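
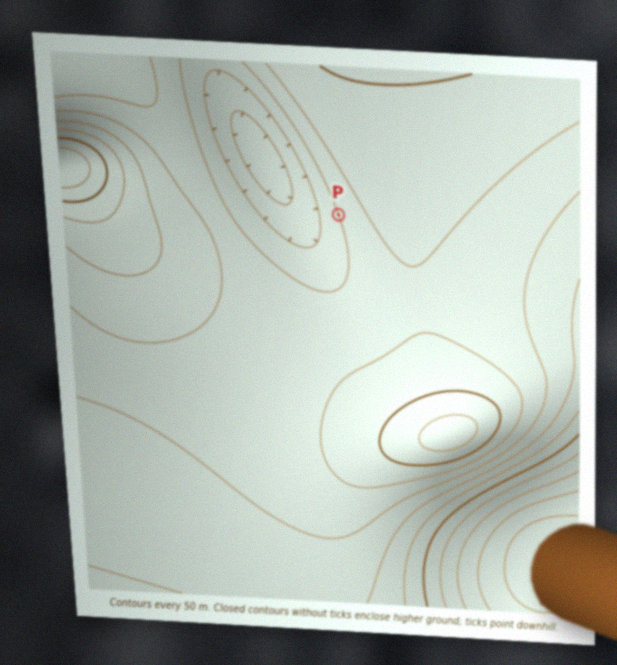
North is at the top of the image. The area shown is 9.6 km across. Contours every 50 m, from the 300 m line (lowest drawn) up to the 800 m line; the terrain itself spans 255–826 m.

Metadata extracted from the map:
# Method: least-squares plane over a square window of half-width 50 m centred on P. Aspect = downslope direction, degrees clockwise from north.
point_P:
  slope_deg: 8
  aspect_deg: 251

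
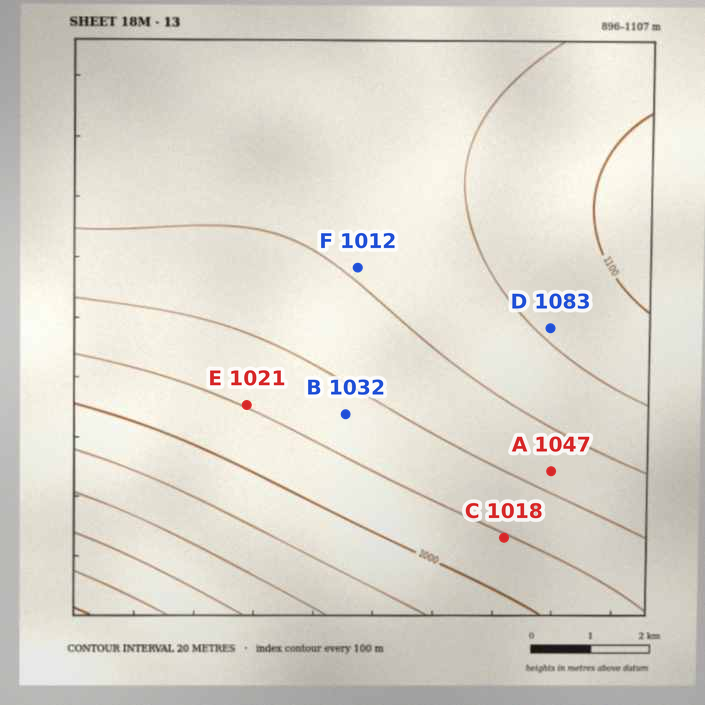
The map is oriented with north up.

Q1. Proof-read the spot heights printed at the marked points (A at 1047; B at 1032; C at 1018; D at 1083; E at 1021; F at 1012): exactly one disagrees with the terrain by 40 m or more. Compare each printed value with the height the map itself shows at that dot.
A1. F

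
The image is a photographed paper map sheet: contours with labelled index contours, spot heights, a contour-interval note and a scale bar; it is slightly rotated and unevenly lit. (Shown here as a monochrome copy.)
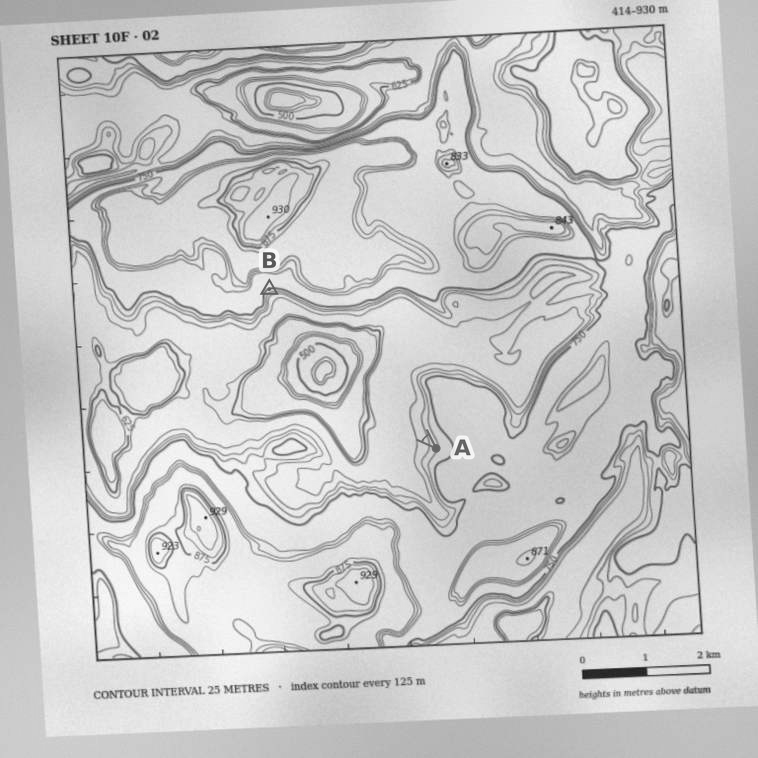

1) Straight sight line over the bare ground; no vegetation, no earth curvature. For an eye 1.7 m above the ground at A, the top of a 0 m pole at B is in view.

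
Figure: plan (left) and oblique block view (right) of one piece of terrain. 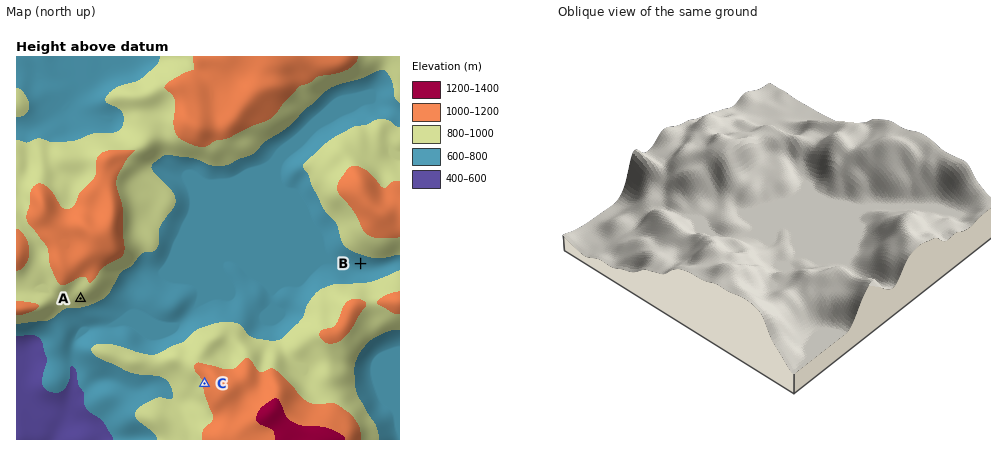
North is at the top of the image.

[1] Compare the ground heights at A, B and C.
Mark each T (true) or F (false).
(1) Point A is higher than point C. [F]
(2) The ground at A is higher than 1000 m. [F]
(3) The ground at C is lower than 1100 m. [T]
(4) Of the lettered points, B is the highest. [F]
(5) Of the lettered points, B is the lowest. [T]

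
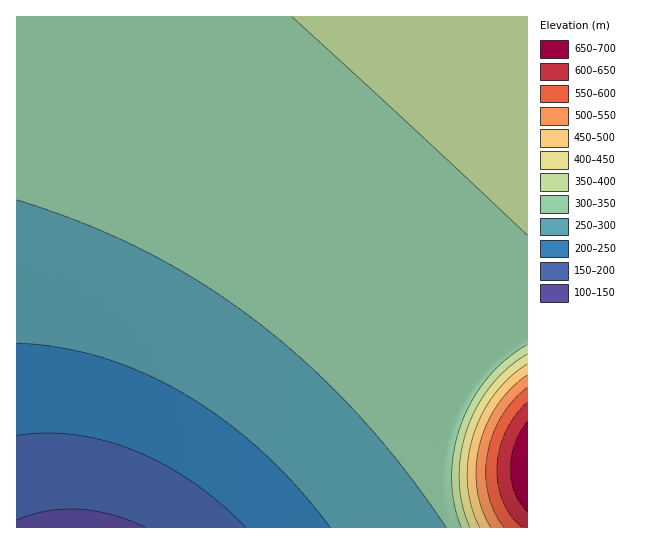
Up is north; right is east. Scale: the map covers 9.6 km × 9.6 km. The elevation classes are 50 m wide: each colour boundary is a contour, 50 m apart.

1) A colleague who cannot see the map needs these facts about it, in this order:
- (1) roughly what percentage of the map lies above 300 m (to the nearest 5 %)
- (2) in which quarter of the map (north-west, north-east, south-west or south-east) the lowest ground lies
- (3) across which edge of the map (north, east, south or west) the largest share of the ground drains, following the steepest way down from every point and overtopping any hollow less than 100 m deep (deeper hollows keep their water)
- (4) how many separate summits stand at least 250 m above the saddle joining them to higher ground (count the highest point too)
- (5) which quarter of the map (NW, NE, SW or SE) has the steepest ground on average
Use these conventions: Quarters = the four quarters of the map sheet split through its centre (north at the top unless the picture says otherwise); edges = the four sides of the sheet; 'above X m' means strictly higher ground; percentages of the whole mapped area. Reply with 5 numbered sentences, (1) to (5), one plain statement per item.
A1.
(1) Roughly 65 % of the ground is higher than 300 m.
(2) The lowest ground is in the south-west quarter.
(3) The largest share of the runoff leaves by the southern edge.
(4) Counting only tops that stand 250 m proud, the map has 1 summit.
(5) The south-east quarter is the steepest part of the map.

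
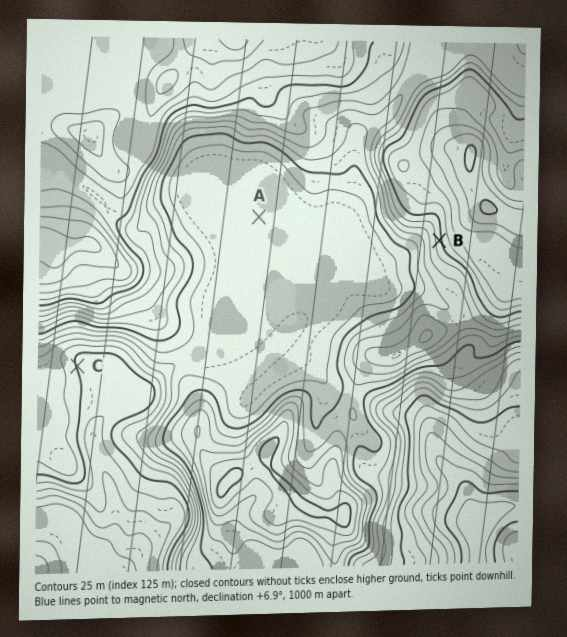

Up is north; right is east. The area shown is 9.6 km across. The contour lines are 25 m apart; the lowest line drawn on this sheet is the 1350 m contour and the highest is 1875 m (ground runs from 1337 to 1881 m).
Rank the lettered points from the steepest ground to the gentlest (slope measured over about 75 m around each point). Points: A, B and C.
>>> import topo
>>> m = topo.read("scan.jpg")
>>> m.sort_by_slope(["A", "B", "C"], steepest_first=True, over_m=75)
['B', 'C', 'A']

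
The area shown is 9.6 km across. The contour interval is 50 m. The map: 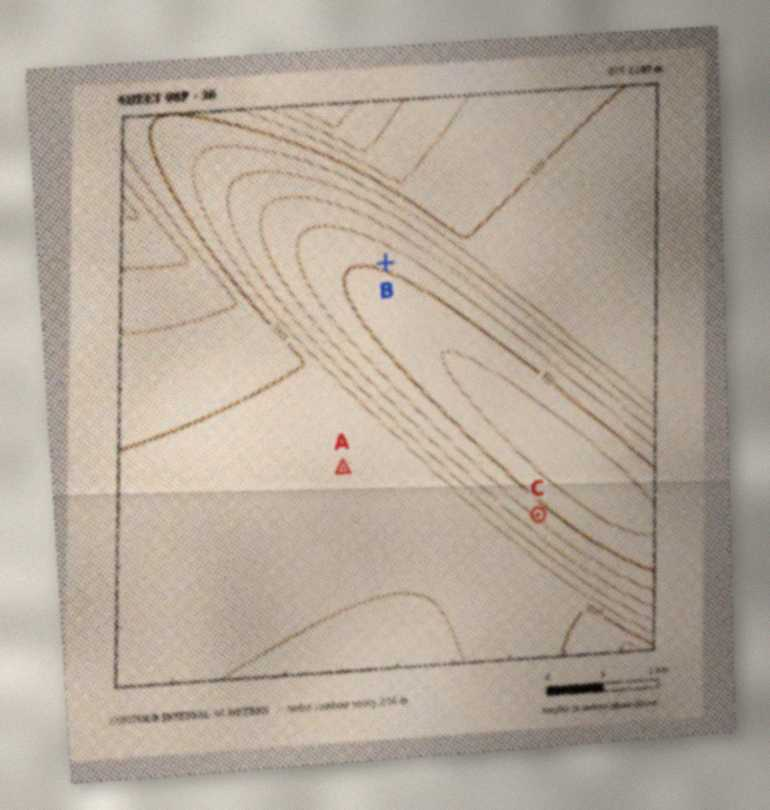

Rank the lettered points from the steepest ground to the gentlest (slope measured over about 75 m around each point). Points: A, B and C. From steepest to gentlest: C B A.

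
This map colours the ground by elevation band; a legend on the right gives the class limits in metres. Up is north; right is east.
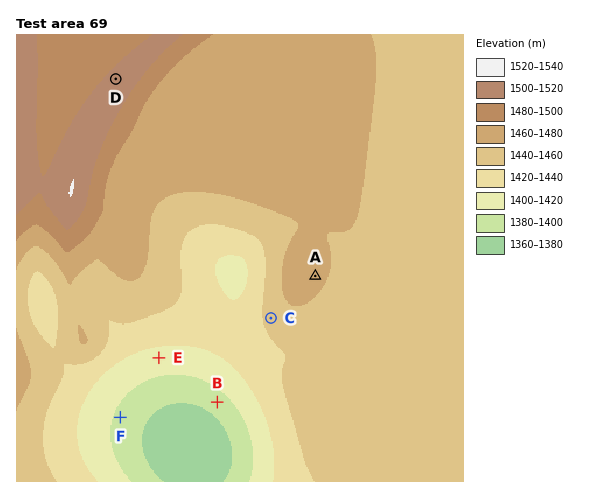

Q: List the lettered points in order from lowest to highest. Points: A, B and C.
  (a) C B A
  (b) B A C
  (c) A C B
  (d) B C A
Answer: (d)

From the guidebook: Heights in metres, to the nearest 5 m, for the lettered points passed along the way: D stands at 1510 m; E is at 1410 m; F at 1395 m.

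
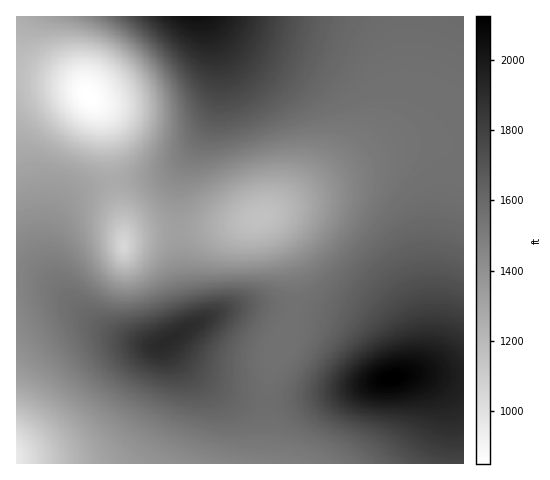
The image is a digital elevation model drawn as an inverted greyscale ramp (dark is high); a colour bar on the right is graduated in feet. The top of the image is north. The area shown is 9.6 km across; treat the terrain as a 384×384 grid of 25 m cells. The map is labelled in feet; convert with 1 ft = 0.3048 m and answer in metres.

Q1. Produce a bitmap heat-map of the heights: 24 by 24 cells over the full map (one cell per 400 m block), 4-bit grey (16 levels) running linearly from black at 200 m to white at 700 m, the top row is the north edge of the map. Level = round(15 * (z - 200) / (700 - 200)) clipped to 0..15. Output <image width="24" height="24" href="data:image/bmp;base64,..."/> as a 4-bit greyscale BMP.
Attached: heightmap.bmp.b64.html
<image width="24" height="24" href="data:image/bmp;base64,Qk2WAQAAAAAAAHYAAAAoAAAAGAAAABgAAAABAAQAAAAAACABAAATCwAAEwsAABAAAAAAAAAAAAAAABEREQAiIiIAMzMzAERERABVVVUAZmZmAHd3dwCIiIgAmZmZAKqqqgC7u7sAzMzMAN3d3QDu7u4A////ADRVZnd3eIiIiJmqqkRWZ3eIiIiImZqru0Vmd4iImYiJmru7zFZneImZmZiZq8zMzGd4iZqqmZiJq93d3HeImqu6qZiJm8zdzHeImru7qZiImqvMzHiJmaq7upiImaq7u3iIiImaqpmImZqqqoiId3eIiYiIiZmqqniHZVZ3d3d4iJmZmXd3ZFZmZmZneImZmXd2VFZmZVVWd4iZmXd2ZVZmZVVWZ4iIiGZmZmZ3ZlVWZ4iIiGZmZmd3d2Zmd4iIiGZVVWd4iHd3d4iIiFVURFZ4mYiIiIiIiFQzI0Z5mZmIiIiIiFQyI0aJqqmZiIiIiFQyI0aKuqqZmIiIiFQzNGiru7qpmYiIiFVEVom8y7qpmYiIiFZmeKvMzLupmZiIiA=="/>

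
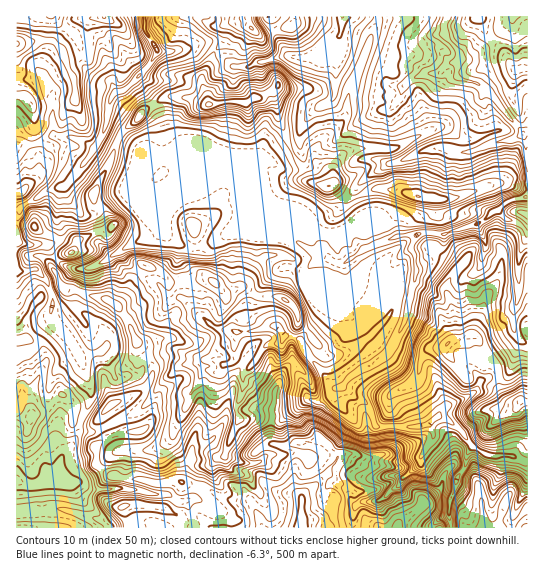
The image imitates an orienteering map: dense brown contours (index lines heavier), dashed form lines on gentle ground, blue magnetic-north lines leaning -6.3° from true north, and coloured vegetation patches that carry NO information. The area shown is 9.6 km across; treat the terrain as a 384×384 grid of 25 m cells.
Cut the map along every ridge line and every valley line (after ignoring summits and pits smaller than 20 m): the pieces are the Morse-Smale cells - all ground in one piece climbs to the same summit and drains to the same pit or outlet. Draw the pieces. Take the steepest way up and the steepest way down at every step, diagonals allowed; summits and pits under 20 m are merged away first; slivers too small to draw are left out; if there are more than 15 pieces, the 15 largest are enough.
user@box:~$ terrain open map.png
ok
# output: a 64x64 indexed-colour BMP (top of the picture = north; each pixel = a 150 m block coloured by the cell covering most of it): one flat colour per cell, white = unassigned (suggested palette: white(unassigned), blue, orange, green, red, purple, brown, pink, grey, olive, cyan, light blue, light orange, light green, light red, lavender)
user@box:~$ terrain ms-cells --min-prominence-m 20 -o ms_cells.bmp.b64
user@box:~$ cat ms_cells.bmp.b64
<image width="64" height="64" href="data:image/bmp;base64,Qk12CAAAAAAAAHYAAAAoAAAAQAAAAEAAAAABAAQAAAAAAAAIAAATCwAAEwsAABAAAAAAAAAA////ALR3HwAOf/8ALKAsACgn1gC9Z5QAS1aMAMJ34wB/f38AIr28AM++FwDox64AeLv/AIrfmACWmP8A1bDFABEREREREREREREREREREREREREREYiIiIiIAKqqqqqqERERERmZERERERERERERERERERERiIiIiIiIqqqqqqqZmZmZmZmRERERERERERERERERERGIiIiIiIiqqqqqqpmZmZmZmZmREREREREREREREREREREYiIiIiKqqqqqqmZmZmZmZmZkREREREREREREREREREREYiIiIiqqqqqqf+ZmZmZmZmRERERERERERERERERERERGIiIiKqqqqqv//+ZmZmRERERERERERERERERERERERERiIiIqqqqqq///5mZmREREREREREREREREREREREREREYiIiKqqqqr///+ZmRERERERERERERERERERERERERERGIiIqqqqov///5mZEREREREREREREREREREREREREREYiIiKIiIi////+ZkRERERERERERERERERERERERERERGIiIIiIiL/////mZEREREREREREREREREREREREREREYiIIiIiIv////+ZkRERERERERERERERERERERERERERiIIiIiIi/////BGRERERERERERERERERERERERIiIiKIIiIiIiLMz//8wRERERERERERERERERERERERIiIiIiIiIiIiIszM//zBEREREREREREREREREREREREiIiIiIiIiIiIizMzMzMERERERERERERERERERERERIiIiIiIiIiIiIiLMzMzMwRERERERERERERERERERERIiIiIiIiIiIiIiIszMzMzBEREREREREREREREREREREiIiIiIiIiIiIiIizMzMzMEREREREREREREREREREREREiIiIiIiIiIiIiLMzMzMEREREREREREREREREREREREREiIiIiIiIiIiIhzMzMwRERERERERERERERERERERERERIiIiIiIiIiIiEczMwRERERERERERERERERERERERERESIiIiIiIiIiIRHMzBERERERERERERERERERERERERERIiIiIiIiIiIBERzBERERERERERERERERERERERERERESIiIiIiIiIAERERERERERERERERERERERERERERERERIiIiIiIiIgARERERERERERERERERERERERERERERERESIiIiIiIiABERERERERERERERERERERERERERERERERIiIiIiIiIAEREREREREREREREREREREREREREREREREiIiIiIiIiARERERERERERERERERERERERERERERERESIiIiIiIiIBEREREREREREREREREREREREREREREREREiIiIiIiIgERERERERERERERERERERERERERERERERESIiIiIiIiAREREQARERERERERERERERERERERERERERIiIiIiIiIBEREAAAARERERERERERERERERETMxEREREiIiIiIiIgEREAAAABERERERERERERERERERMzMRERESIiIiIiIiAQAAAAAAEREREREREREREREREzMzM0QRERIiIiIiIiIAAAAAAAARERERERERERERERMzMzMzRERBEiIiIiIiIiAAAAAAAAERERERERERERMzMzMzMzNERERERERCIiIiAAAAAAAAAREREREREREREzMzMzMzM0RERERERERCIiAAAAAAAAARERERERERERETMzMzMzMzRERERERERERAAAAAAAAAARERERERERERERMzMzMzMzNEREREREREREQAAAAAAAABEREREREREREREzMzMzMzNERERERERERERERAAAAAAAEREREREREREREzMzMzMzMzREREREREREREREAAAAAAABERERERERERETMzMzMAMzNEREREREREREREQAAAAAAAERERERERERETMzMzMAAzMzNERERERERERERAAAAAAAABEREREREVURMzMzMAAzMzMzNEREREREREREAAAAAAAAEREAAREVVVVVVVUwAzMzMzMzM0REREREREQAAAAAAAAREAAAVVVVVVVVVeAAMzMzMzMzMzMzM0RERGZgAABmAAAAAAVVVVVVVVVV4AAzMzMzMzMzMzMzMwBEZmZmZmZgAAAABVVVVVVVVVXuAAMzMzMzMzMzMzMwAAdmZmZmZmAAAABVVVVVVVVVXu4AAAMzMzMzMzMzMzAAd2ZmZmZmYAAAAFVVVVVVVVVe7uAAAzMzMzMzMzMzMAB3ZmZmZmZmAAAFVVVVVVVVVV7u7gADMzMzMzMzMzMwB3dmZmZmZmYAAABVVQBVVVVV7u7u4AMzMzMzMzMzMwB3d2ZmZmZmZgAAAAAAAFVVVVXu7u7uADMzMzMzMzMzN3d3ZmZmZmZm3QAAAAAFVVVVVV7u7u4AMzM7szMzMzN3d3dmZmZmZt3d0AAAAAVVVVVV7u7u7gADO7u7MzM3d3d3d2ZmZmZt3d3dAAAAAFVVVVXu7u7uAAu7u7u7uzd3d3d3ZmZmZt3d3d3QAAAAVQAAAO7u7u4AC7u7u7u7t3d3d3dmZmYADd3d3d0AAAAAAAAAAAAAAAAAu7u7u7u3d3d3d2ZmYAAN3d3d0AAAAAAAAAAAAAAAAAC7u7u7u7d3d3d3AAAAAA3d3d3QAAAAAAAAAAAAAAAAALu7u7u7d3d3d3cAAAAADd3d3QAAAAAAAAAAAAAAAAAAC7u7u7d3d3d3dwAAAAAN3d3dAAAAAAAAAAAAAAAAAAALu7u7u3d3d3d3"/>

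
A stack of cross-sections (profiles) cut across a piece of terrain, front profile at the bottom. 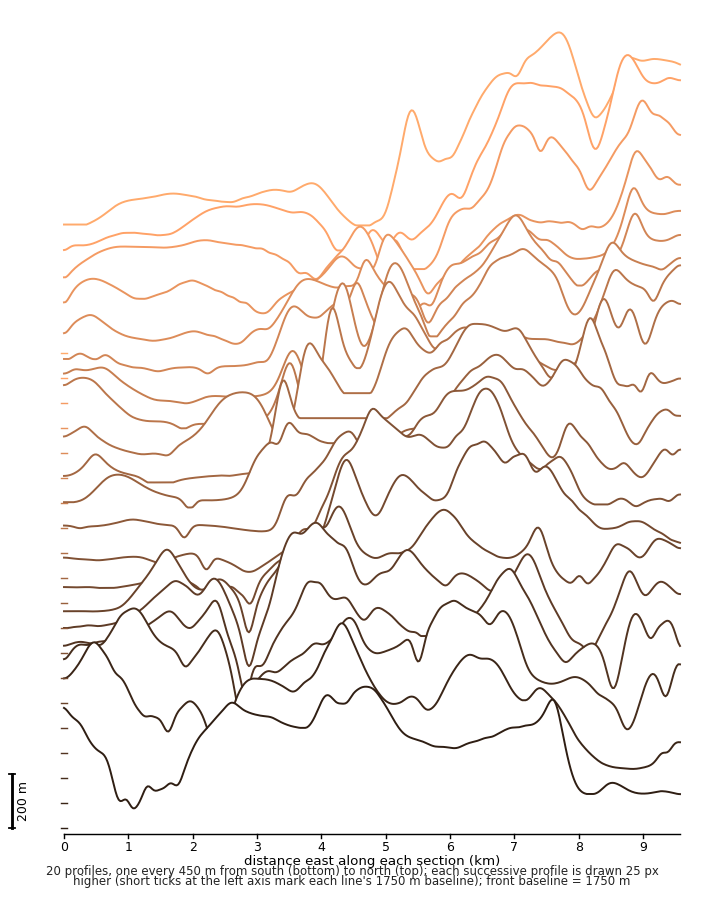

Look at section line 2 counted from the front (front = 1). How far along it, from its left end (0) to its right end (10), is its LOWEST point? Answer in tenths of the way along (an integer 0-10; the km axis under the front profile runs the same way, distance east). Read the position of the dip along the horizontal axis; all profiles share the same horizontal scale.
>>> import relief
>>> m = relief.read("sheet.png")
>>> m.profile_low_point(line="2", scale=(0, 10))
9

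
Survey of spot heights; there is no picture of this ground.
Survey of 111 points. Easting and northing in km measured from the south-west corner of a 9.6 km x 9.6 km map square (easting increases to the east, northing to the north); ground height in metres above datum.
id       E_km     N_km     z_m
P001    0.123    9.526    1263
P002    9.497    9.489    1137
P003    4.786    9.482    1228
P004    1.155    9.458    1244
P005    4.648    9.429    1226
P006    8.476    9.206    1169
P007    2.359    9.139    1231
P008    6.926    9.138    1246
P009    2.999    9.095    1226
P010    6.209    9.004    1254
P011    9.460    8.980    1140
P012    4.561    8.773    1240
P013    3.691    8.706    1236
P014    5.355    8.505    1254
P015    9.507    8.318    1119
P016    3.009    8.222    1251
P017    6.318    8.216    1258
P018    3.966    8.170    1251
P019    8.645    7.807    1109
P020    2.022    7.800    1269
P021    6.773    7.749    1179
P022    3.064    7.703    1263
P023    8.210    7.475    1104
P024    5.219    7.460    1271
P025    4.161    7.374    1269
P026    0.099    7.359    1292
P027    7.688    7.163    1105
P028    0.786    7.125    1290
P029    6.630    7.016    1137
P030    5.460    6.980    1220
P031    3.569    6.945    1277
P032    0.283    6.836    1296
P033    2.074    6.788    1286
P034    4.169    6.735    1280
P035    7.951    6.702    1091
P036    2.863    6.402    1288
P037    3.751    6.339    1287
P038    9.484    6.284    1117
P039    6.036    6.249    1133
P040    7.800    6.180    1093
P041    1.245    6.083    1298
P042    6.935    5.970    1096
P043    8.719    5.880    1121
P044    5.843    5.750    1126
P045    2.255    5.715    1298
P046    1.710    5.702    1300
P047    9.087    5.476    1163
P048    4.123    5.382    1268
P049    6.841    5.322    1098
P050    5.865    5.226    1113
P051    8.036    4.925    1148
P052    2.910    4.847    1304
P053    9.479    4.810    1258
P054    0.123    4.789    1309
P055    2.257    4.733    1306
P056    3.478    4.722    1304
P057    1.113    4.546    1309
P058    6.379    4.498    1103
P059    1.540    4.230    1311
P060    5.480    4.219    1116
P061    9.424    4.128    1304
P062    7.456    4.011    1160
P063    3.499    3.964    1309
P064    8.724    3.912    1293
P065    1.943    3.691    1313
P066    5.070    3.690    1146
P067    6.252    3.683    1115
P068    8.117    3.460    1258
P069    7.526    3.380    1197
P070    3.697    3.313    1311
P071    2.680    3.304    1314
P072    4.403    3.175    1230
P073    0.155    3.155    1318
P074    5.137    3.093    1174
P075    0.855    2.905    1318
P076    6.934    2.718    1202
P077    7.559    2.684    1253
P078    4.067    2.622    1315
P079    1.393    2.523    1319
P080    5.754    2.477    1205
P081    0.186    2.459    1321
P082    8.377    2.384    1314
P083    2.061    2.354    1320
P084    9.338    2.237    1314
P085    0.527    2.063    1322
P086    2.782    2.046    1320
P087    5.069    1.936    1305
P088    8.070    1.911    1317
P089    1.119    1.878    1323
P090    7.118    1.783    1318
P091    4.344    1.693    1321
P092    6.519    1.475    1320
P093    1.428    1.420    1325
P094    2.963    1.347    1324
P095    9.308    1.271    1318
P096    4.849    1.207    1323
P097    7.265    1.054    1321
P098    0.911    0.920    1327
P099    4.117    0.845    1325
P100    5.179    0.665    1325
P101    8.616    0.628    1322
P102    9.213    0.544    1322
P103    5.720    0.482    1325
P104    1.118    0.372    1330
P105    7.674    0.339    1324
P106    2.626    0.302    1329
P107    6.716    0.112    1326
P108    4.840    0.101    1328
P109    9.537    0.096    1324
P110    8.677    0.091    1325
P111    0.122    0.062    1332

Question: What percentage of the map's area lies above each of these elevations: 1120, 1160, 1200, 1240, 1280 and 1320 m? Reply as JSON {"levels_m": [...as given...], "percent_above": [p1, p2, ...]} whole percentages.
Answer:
{"levels_m": [1120, 1160, 1200, 1240, 1280, 1320], "percent_above": [90, 81, 75, 66, 49, 18]}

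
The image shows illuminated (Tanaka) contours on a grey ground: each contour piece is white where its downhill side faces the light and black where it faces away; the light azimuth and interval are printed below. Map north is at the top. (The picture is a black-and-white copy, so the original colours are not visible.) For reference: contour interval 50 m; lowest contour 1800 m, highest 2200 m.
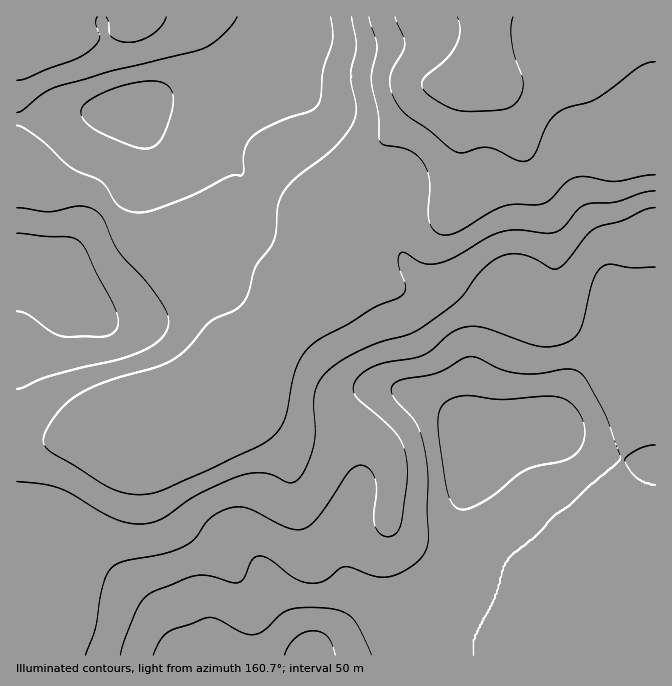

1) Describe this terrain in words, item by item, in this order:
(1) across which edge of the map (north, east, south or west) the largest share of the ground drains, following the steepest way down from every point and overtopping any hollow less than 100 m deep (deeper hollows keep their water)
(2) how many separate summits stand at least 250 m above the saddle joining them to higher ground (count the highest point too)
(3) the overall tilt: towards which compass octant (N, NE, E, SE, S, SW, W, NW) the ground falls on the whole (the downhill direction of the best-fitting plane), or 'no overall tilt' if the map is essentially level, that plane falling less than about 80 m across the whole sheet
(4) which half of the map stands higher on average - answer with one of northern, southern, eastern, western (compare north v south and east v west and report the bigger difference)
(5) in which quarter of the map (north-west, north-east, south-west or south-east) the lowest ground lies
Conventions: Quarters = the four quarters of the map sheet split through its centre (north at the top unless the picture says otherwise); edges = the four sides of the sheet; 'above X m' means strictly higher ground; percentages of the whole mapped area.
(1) Most of the ground drains across the northern edge.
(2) Counting only tops that stand 250 m proud, the map has 1 summit.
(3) On the whole the ground falls towards the north.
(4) On average the southern half of the map is the higher ground.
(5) The lowest ground is in the north-east quarter.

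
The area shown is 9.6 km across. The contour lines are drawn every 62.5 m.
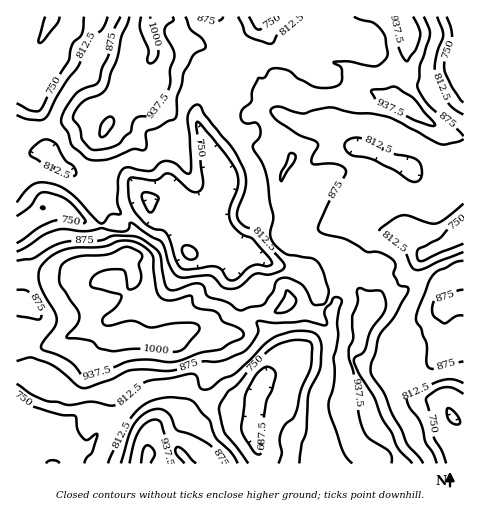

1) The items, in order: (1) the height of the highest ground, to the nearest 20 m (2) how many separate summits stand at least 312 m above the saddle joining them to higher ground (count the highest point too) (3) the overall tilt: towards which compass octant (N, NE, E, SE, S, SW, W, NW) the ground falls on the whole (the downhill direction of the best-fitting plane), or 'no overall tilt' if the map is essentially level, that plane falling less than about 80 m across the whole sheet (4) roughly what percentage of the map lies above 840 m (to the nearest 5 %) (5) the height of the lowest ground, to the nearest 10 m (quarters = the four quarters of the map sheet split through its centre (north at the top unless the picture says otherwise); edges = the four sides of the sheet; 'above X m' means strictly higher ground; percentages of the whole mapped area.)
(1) About 1040 m is the highest elevation on the sheet.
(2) There is 1 summit with 312 m or more of prominence.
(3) No overall tilt - high and low ground are spread across the sheet.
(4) About 60 % of the map lies above 840 m.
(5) The lowest point is down at roughly 650 m.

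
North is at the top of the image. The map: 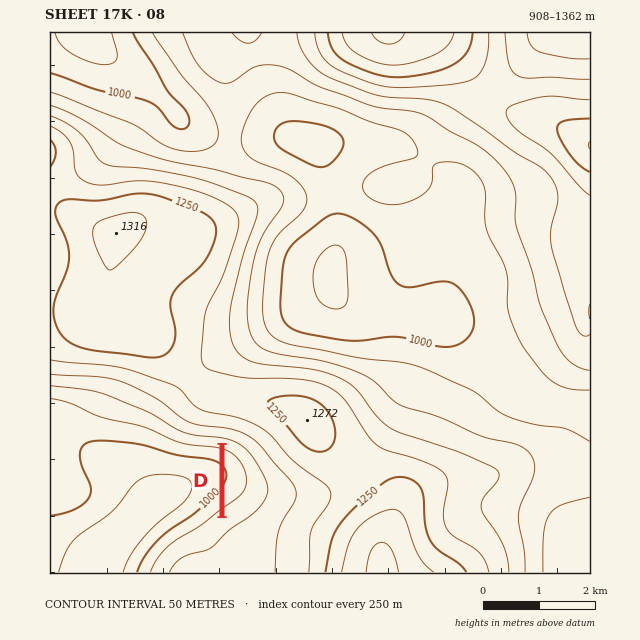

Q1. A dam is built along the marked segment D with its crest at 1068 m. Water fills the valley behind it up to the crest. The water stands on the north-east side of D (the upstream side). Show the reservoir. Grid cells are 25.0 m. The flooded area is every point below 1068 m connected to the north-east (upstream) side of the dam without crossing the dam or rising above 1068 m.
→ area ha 44.5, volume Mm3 12.71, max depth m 71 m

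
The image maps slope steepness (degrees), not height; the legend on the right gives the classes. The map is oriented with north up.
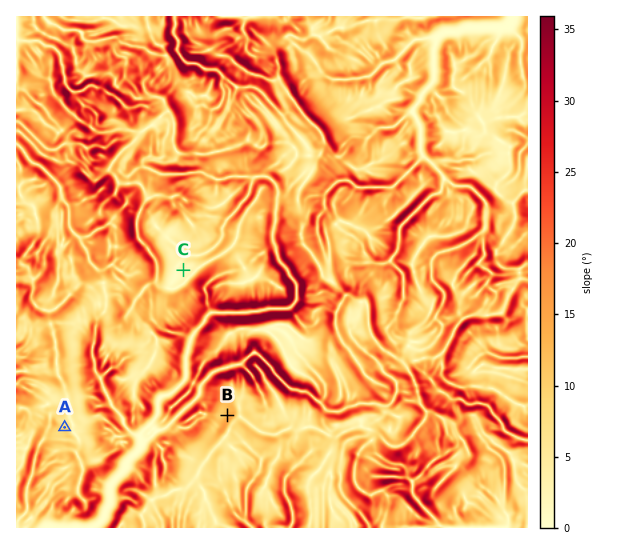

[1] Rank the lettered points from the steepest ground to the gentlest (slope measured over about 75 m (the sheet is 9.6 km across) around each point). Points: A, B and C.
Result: B A C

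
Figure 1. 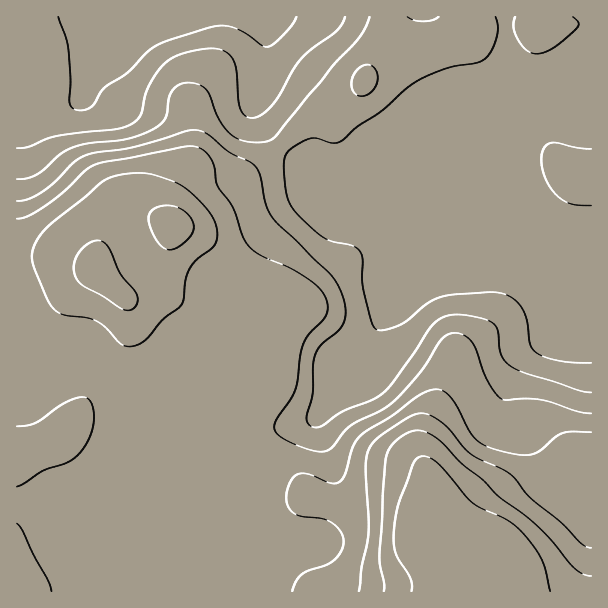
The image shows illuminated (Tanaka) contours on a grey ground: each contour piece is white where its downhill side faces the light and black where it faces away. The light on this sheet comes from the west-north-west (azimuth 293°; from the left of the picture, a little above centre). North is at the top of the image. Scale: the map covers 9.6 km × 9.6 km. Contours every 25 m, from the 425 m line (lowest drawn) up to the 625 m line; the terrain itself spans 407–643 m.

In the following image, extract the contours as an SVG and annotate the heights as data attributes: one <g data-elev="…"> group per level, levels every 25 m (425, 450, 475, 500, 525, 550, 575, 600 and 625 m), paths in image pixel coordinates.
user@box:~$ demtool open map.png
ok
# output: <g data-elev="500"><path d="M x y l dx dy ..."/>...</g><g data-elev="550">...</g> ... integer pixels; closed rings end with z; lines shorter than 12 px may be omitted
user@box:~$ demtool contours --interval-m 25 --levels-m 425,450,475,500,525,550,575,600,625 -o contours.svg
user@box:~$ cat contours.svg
<g data-elev="425"><path d="M296 17l-3 7-9 10-11 10-6 3-6-2-21-15-16-4-15 2-47 15-14 8-22 23-21 13-14 20-5 3-6 0-7-2-3-4 0-26-2-30-2-10-8-21"/></g><g data-elev="450"><path d="M345 17l-3 7-6 7-25 19-11 10-24 41-9 9-9 7-6 1-4-1-4-3-3-4-3-11-2-30-5-12-10-7-17-1-25 6-16 10-8 10-7 12-8 29-10 9-15 4-58 7-10 3-18 8-12 1"/></g><g data-elev="475"><path d="M591 363l-31-2-15-4-9-4-6-9-3-23-5-13-10-10-14-5-40 1-17 3-13 6-27 22-15 5-9 0-3-3-3-6-7-30-2-12 1-19-3-8-7-6-21-5-12-6-24-23-6-8-3-7-3-33 1-8 5-6 12-8 9-4 7 1 14 4 7-1 19-16 25-16 22-21 12-8 30-13 29-5 7-3 8-8 5-13 2-12-3-10"/><path d="M591 149l-15-1-19-5-6 0-5 2-2 4-3 10 1 9 4 11 11 16 7 6 8 3 19 2"/><path d="M370 17l-5 12-7 10-24 26-57 70-7 5-7 2-12 0-9-2-8-3-7-6-7-9-11-27-3-6-9-5-12-1-8 3-4 4-4 8-3 19-4 6-9 6-27 10-36 4-16 4-14 7-24 21-9 3-10 1"/><path d="M439 17l-7 3-9 1-9-1-7-3"/><path d="M515 17l-1 12 5 12 8 9 10 4 8-2 9-4 22-19 3-6-6-6"/></g><g data-elev="500"><path d="M591 392l-13-2-51-16-14-6-7-6-4-6-3-8-1-16-4-8-6-4-12-3-24-2-11 3-9 8-37 54-12 13-12 8-29 11-21 14-6 1-4-1-3-3-1-6 6-24 1-34 6-13 18-15 6-8 2-14-4-15-5-10-7-10-51-49-8-9-6-13-5-29-5-8-6-4-19-10-20-16-9-5-13 0-54 16-38 5-10 3-12 7-18 19-14 11-13 7-12 2"/><path d="M356 95l6 1 5-1 5-4 4-5 2-6-1-6-2-5-4-4-5 0-4 1-9 9-2 11 2 4z"/></g><g data-elev="525"><path d="M591 413l-13-1-38-12-15-1-19 1-5-1-6-6-8-13-15-38-8-7-11-2-6 2-6 5-20 31-25 28-14 11-32 16-21 24-8 2-10-2-17-6-14-7-5-6 0-8 19-31 3-10 3-25 3-12 5-10 17-18 3-8-1-7-6-11-10-10-21-13-30-13-12-10-6-9-9-29-16-22-2-17-3-7-6-9-8-5-15 0-88 18-9 5-21 21-18 14-18 11-12 3"/></g><g data-elev="550"><path d="M51 591l-4-12-13-24-11-24-6-8"/><path d="M17 487l7-4 18-12 24-8 12-8 8-11 6-12 2-12-1-12-2-6-4-4-9 0-16 7-26 18-9 2-10 1"/><path d="M591 432l-19 0-9 1-8 4-15 13-9 5-10 0-14-2-19-6-12-8-8-10-13-26-9-10-5-3-6-1-13 5-30 22-24 14-9 7-7 12-7 25-6 8-9 1-18-8-9-2-7 2-5 5-3 8-2 9 1 7 4 6 9 6 21 2 9 4 10 9 4 11-3 9-6 8-8 6-18 5-7 4-6 8-4 9"/><path d="M123 345l9 1 11-4 21-23 16-13 3-6 2-19 5-12 7-9 16-13 4-10-1-10-4-11-20-22-16-12-29-9-25 1-11 3-9 5-56 46-10 14-4 12 0 7 4 11 11 27 7 10 11 6 21 3 11 3 8 6 12 14z"/></g><g data-elev="575"><path d="M591 548l-10-5-20-21-30-24-21-24-39-20-8-7-14-18-11-9-10-6-9-1-12 5-26 17-8 8-5 9-2 18 3 63-7 34-3 24"/><path d="M123 309l6 1 5-2 4-6-1-8-17-21-13-28-8-4-9 1-8 7-6 9-2 11 2 9 7 8 19 10z"/><path d="M167 249l7 0 9-6 9-9 2-7-2-8-7-7-8-5-9-2-7 1-7 3-4 4-1 5 1 9 5 10 6 9z"/></g><g data-elev="600"><path d="M591 576l-7-2-9-5-37-42-41-32-14-15-22-17-21-22-14-9-10-2-10 4-11 7-6 8-3 9-7 97 1 11 4 18 0 7"/></g><g data-elev="625"><path d="M550 591l-8-31-7-12-12-15-16-13-34-17-35-39-7-6-8-2-6 2-5 7-14 41-4 24 1 21 3 7 12 20 2 7-1 6"/></g>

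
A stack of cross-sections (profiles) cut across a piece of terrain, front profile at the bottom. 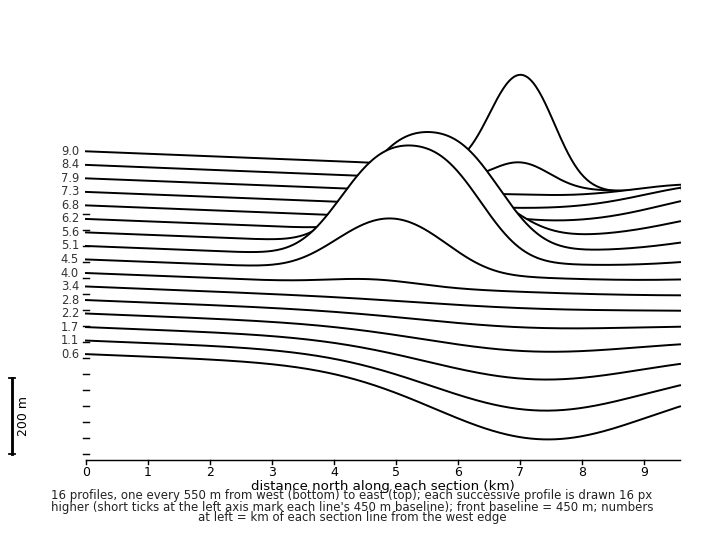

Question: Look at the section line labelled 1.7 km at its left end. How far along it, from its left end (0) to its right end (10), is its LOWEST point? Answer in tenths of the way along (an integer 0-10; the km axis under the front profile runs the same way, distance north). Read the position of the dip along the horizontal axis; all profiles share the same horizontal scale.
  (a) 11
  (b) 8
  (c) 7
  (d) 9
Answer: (b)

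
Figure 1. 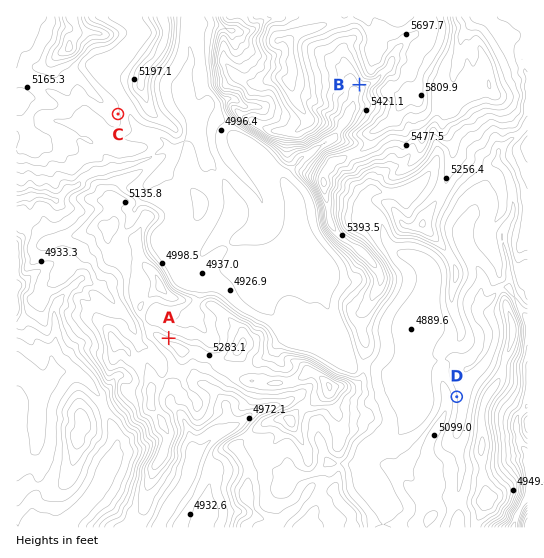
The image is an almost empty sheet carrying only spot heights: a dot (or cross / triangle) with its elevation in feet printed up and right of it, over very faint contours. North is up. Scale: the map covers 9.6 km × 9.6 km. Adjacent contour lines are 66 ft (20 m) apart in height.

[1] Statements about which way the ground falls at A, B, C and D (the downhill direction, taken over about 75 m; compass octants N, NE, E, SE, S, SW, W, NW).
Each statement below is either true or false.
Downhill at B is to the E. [false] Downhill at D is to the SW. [false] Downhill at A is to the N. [true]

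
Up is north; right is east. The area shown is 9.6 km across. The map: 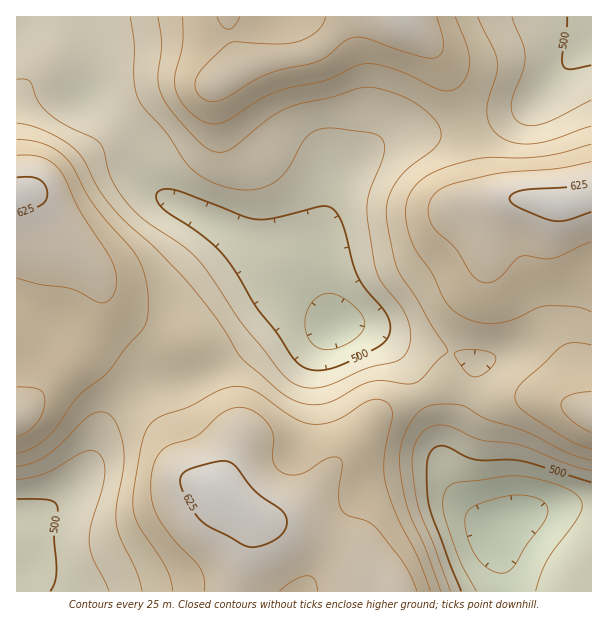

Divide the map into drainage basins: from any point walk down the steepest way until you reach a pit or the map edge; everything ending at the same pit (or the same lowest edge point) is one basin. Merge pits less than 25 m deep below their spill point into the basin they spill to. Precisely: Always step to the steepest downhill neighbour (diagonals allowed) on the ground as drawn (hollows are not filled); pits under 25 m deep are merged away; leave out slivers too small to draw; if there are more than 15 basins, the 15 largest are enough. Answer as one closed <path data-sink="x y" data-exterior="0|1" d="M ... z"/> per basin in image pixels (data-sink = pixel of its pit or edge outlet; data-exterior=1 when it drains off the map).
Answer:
<path data-sink="336 324" data-exterior="0" d="M404 16l-51 0-33 32-9 4-48 9-27 12 2-11-8-24-3-22-211 1 0 175 16 1 11 11 27 39 24 27 12 29 10 11 49 27 20 5 9 6 10 14 32 70 0 12-18 45 24 19 21 10 16 0 18-10 22-22 12-18 27-25 14-21 8-8 60-28 9 0 24 10 15 2 58 0 42 14 4-1 0-213-26 6-17 0-22-5-32 0-7-3-8-14-12-57-16-41-19-36z"/><path data-sink="494 528" data-exterior="0" d="M449 386l-9 0-60 28-8 8-14 21-27 25-12 18-22 22-9 6-9 4-16 0-14-6 3 9-2 16-15 47 0 7 356 1 1-179-46-15-58 0-15-2z"/><path data-sink="17 576" data-exterior="1" d="M101 284l-1 19-16 39-12 17-56 57 0 175 218 1 18-64-4-15-30-24 18-45-1-16-31-66-10-14-9-6-20-5-49-27-10-11z"/><path data-sink="591 38" data-exterior="1" d="M591 16l-187 1 29 31 19 36 16 41 12 57 8 14 7 3 32 0 22 5 17 0 26-7z"/>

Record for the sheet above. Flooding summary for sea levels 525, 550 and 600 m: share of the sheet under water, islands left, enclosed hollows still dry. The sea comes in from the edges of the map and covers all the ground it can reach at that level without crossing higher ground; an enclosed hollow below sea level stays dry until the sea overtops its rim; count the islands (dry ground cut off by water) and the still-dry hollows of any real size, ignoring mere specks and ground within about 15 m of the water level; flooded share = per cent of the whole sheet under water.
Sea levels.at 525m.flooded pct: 30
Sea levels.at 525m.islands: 0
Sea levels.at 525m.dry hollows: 0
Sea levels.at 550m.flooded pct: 44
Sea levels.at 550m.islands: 0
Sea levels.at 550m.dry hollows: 0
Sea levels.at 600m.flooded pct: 81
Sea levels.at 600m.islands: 0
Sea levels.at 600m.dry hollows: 0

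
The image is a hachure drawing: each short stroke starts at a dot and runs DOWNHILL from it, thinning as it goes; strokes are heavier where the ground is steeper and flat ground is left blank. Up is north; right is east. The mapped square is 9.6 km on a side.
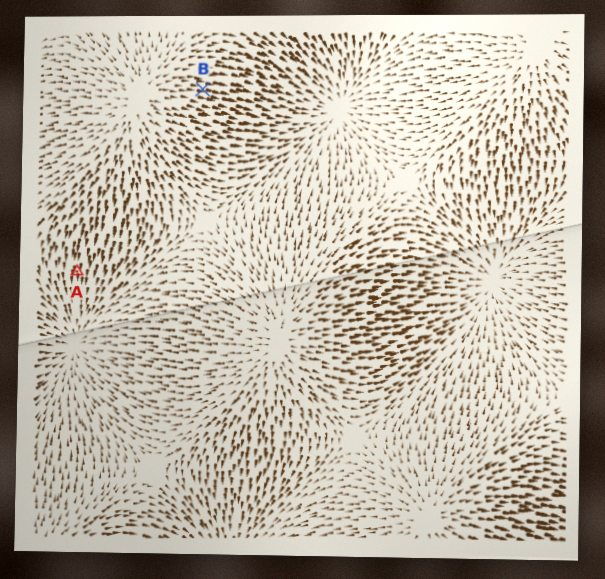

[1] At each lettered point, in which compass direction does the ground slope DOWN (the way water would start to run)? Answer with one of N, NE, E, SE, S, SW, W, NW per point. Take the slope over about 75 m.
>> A S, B E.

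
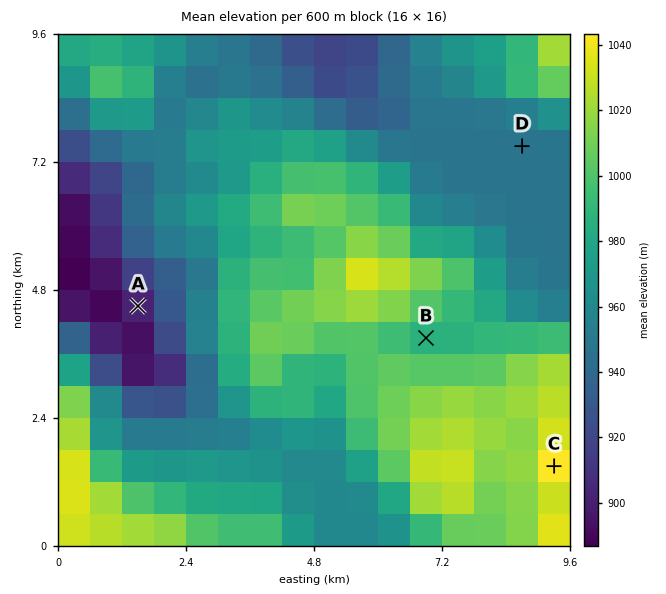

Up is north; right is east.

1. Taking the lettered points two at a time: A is below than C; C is above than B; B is above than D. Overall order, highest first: C B D A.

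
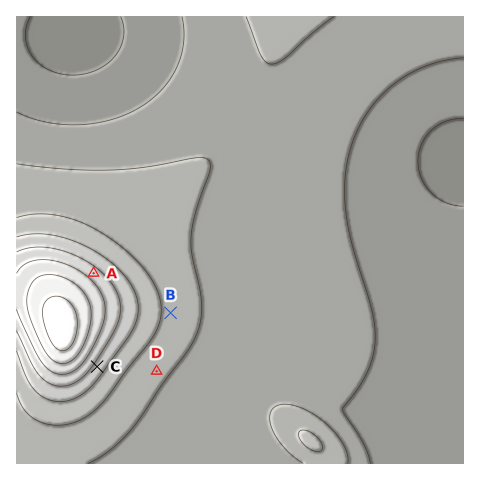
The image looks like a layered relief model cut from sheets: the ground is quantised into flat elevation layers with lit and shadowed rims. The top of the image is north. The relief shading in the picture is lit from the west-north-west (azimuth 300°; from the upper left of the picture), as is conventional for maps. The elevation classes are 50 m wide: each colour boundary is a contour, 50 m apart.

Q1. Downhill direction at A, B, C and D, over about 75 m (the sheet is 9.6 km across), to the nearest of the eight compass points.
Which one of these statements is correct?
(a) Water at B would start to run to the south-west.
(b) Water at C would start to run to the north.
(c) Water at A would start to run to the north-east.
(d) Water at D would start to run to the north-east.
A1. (c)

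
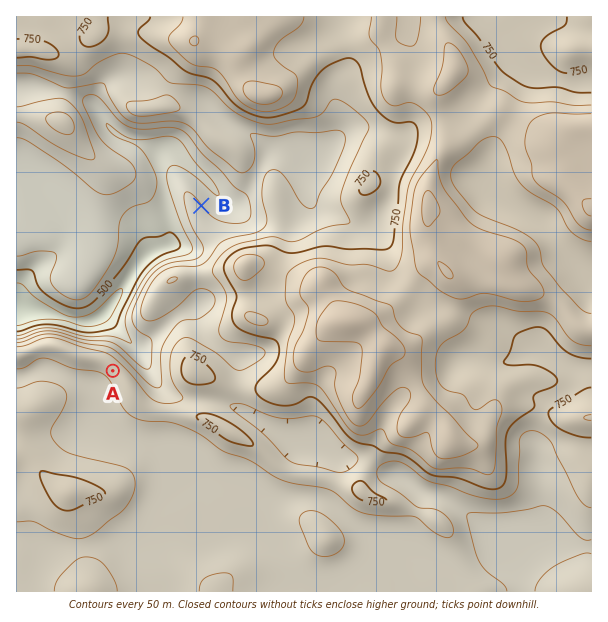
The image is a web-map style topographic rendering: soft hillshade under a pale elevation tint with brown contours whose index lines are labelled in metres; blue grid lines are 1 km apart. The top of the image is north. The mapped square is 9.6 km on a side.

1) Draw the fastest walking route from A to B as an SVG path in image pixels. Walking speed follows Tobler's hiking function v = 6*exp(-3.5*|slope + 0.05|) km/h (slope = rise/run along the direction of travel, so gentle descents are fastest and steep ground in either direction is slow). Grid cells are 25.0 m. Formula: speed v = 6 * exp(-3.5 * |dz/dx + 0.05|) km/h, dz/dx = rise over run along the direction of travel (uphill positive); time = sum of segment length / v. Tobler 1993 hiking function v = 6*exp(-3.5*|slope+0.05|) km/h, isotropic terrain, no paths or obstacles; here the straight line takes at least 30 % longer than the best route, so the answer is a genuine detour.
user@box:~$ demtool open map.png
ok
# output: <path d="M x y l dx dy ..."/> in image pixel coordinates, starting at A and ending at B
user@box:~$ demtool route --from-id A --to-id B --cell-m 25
<path d="M113 371l1-2 3-1 5 0 27 13 3 0 3-1 3-6 0-21 40-81 9-9 6-12 0-14-1-3 0-6-8-15 0-1-3-6"/>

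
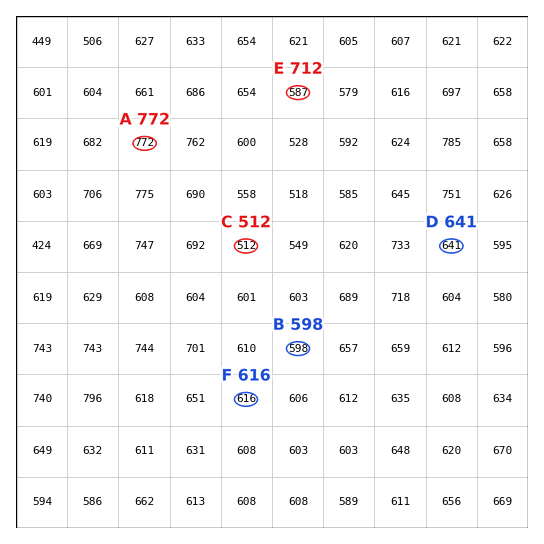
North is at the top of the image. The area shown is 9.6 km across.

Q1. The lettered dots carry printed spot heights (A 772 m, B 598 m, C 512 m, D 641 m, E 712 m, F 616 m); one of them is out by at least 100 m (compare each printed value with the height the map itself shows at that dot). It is E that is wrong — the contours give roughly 587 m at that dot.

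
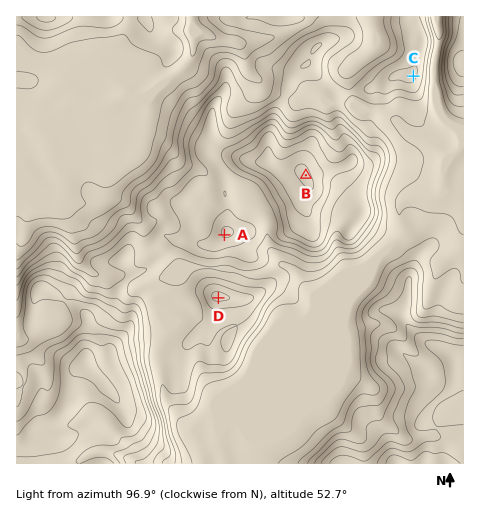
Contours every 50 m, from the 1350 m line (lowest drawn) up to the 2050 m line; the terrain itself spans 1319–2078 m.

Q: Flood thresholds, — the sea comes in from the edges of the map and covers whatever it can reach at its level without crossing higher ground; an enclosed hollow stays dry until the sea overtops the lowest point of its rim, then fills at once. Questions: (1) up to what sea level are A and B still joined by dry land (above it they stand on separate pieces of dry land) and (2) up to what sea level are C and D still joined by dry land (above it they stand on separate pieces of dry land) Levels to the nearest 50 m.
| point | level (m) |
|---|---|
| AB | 1750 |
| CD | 1550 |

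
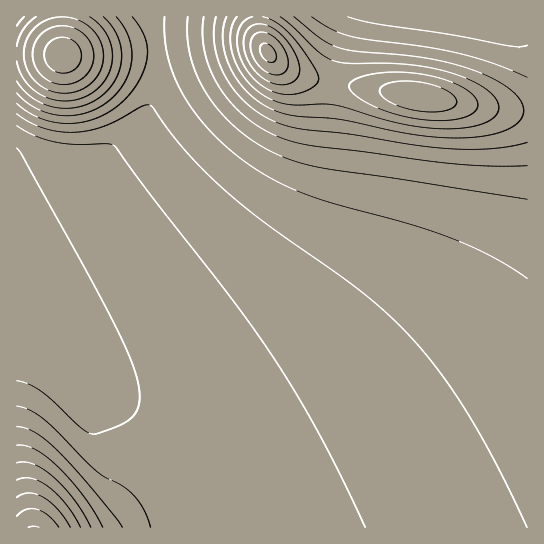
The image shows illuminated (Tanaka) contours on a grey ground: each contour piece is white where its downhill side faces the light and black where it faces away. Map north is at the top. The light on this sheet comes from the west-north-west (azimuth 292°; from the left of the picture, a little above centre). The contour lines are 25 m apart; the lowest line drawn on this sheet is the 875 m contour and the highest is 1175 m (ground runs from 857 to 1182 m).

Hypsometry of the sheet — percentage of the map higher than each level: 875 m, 93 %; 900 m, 69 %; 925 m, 47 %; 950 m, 32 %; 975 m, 24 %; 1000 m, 19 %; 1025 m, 14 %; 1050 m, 10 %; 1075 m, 7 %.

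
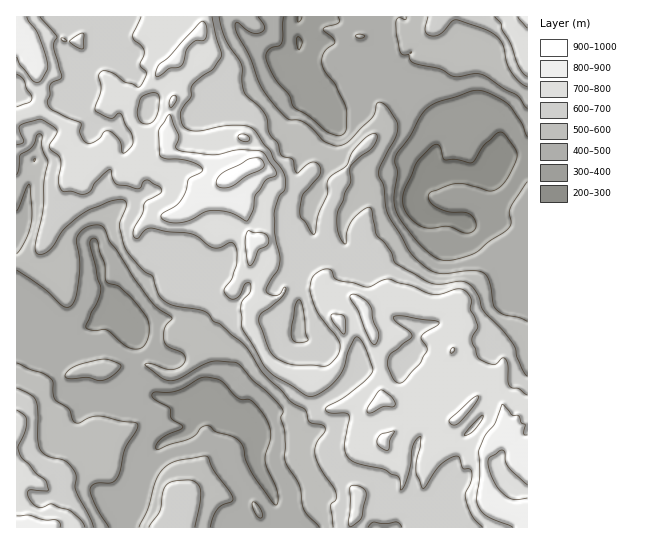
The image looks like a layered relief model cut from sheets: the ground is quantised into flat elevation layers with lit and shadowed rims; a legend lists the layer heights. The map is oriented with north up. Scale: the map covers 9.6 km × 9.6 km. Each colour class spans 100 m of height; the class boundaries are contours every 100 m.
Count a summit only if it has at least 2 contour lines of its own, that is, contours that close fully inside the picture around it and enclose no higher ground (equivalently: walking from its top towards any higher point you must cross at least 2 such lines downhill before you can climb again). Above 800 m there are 1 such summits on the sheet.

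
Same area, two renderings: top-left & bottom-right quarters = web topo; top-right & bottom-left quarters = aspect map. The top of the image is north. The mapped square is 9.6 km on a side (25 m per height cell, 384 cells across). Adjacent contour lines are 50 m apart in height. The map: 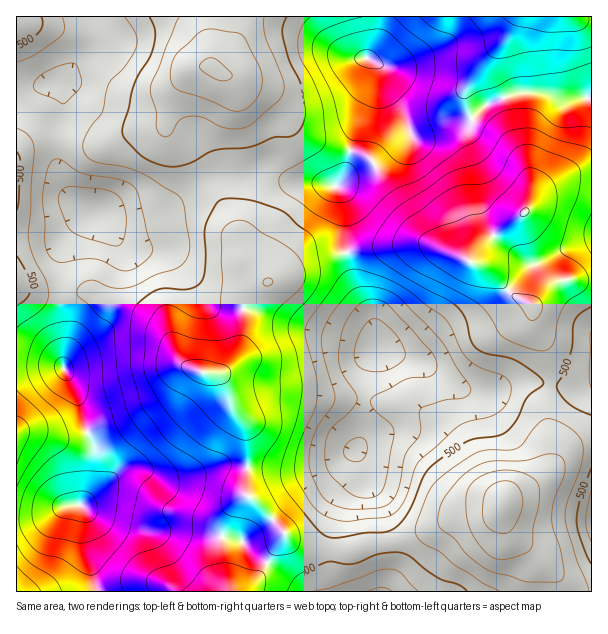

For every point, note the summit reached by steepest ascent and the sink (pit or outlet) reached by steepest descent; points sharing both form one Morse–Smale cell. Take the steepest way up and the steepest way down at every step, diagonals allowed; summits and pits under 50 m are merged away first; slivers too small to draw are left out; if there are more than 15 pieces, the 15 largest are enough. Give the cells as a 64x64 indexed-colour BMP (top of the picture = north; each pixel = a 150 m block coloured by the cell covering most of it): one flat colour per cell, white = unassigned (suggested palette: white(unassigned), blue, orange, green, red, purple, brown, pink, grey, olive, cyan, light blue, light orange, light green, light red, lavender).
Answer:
<image width="64" height="64" href="data:image/bmp;base64,Qk12CAAAAAAAAHYAAAAoAAAAQAAAAEAAAAABAAQAAAAAAAAIAAATCwAAEwsAABAAAAAAAAAA////ALR3HwAOf/8ALKAsACgn1gC9Z5QAS1aMAMJ34wB/f38AIr28AM++FwDox64AeLv/AIrfmACWmP8A1bDFAAAAAAADMzMzMzMzMwAAAAAADMzMzMzMzMzMzMzAAAAAAAAAAAMzMzMzMzMwAAAAAAAMzMzMzMzMzMzMzMAAAAAAAAAAMzMzMzMzMzAAAAAAAAzMzMzMzMzMzMzMwAAAAAAAAAAzMzMzMzMzMAAAAAAADMzMzMzMzMzMzMzAAAAAAAAAADMzMzMzMzMwAAAAAAAMzMzMzMzMzMzMzMAAAAAAAAAAMzMzMzMzMzAAAAAKqqmZmZzMzMzMzMzMAAAAAAAAAAAzMzMzMzMzMAAAAKqqqZmZmZmczMzMzMAAAAAAAAAAADMzMzMzMzMwAAAKqqqpmZmZmZmczMzMAAAAAAAAAAAAMzMzMzMzMzAAAKqqqqqZmZmZmZmZnMwAAAAAAAAAAAMzMzMzMzMzMwAKqqqqqpmZmZmZmZmZmQAAAAAAAAAAADMzMzMzMzMzMKqqqqqqmZmZmZmZmZmZsAAAAAAAAAAAMzMzMzMzMzMzqqqqqqqpmZmZmZmZmZu7sAAAAAAAAAADMzMzMzMzMzOqqqqqqqqZmZmZmZmZu7u7AAAAAAAAAAMzMzMzMzMzM6qqqqqqqqmZmZmZmZu7u7uwAAAAAAAAAzMzMzMzMzMzqqqqqqqqmZmZmZmZm7u7u7AAAAAAAAADMzMzMzMzMzOqqqqqqqqZmZmZmZm7u7u7sAAAAAAAAAMzMzMzMzMzM6qqqqqqqpmZmZmZmbu7u7uwAAAAAAAAMzMzMzMzMzMzqqqqqqqqmZmZmZmbu7u7u7AAAAAAAADdMzMzMzMzMzqqqqqqqqqZmZmZmbu7u7u7sAAAAAAADd3dMzMzMzMzOqqqqqqqqpmZmZm7u7u7u7uwAAAAAAAN3d3dMzMzMzOqqqqqqqqqmZmZm7u7u7u7u7AAAAAAAA3d3d3dMzMzM4iKqqqqqIiLu7u7u7u7u7u7sAAAAAAADd3d3d3TMzM4iIiIiIiIiIu7u7u7uyIiu7uwAAAAAADd3d3d3d0zMziIiIiIiIiIi7u7u7siIiIiIiAAAAAAAN3d3d3d3dM2aIiIiIiIiIiLu7u7IiIiIiIiIAAAAAAN3d3d3d3dZmZmiIiIiIiIiIu7u7IiIiIiIiIgAAAAAA3d3d3d3d1mZmZoiIiIiIiIiLsiIiIiIiIiIiAAAAAADd3d3d3d1mZmZmiIiIiIiIiIIiIiIiIiIiIiIAAAAAAN3d3d3d3WZmZmaIiIiIiIiIgiIiIiIiIiIiIAAAAAAA3d3d3d3WZmZmZoiIiIiIiIiCIiIiIiIiIiIgAAAAAADd3d3d3WZmZmZmiIiIiIiIiCIiIiIiIiIiIgAAAAAAAN3d3d1mZmZmZmaIiIiIiIiIIiIiIiIiIiIiAAAAAAAA3d3WZmZmZmZmZoiIiIiIiIIiIiIiIiIiIiIgAAAA//9mZmZmZmZmZmZmaIiIiIiIgiIiIiIiIiIiIiIAAA///2ZmZmZmZmZmZmZmaIiIiIiCIiIiIiIiIiIiIiAAD///ZmZmZmZmZmZmZmbu6IiIiCIiIiIiIiIiIiIiIiIv//9mZmZmZmZmZmZmbu7u6IiIIiIiIiIiIiIiIiIiIi///2ZmZmZmZmZmZmbu7u7u7ugiIiIiIiIRIiIiIiIiL///ZmZmZmZmZmZmZu7u7u7u7hERESIhERESIiIiIiIv///2ZmZmZmZmZmZm7u7u7u7hEREREREREREiIiIiIi////ZmZmZmZmZmZm7u7u7u7uERERERERERERIiIiIiL////2ZmVVZmZmZmbu7u7u7u4RERERERERERERIiIiIv////9VVVVVZmZmbu7u7u7u7hERERERERERERESIiIi////VVVVVVVVZmZu7u7u7u7uERERERERERERERIiIiL///9VVVVVVVVWZu7u7u7u7u4RERERERERERERESIiIv//9VVVVVVVVVVe7u7u7uRERBERERERERERERERESIi///1VVVVVVVVVVRERO7kREREERERERERERERERERESL///VVVVVVVVVVRERERERERERBEREREREREREREREREf//VVVVVVVVVVVEREREREREREERERERERERERERERER//9VVVVVVVVVVEREREREREREQRERERERERERERERERH//1VVVVVVVVREREREREREREREEREREREREREREREREf//9VVVVVVVVEREREREREREREQRERF3ERERERERERER///1VVVVVVVURERERERERERERBERF3d3dxERERERERH///VVVVVVVVREREREREREREREQREXd3d3dxEREREREf//9VVVVVVVVERERERERERERERBEXd3d3d3cRERERERD//1VVVVVVVVREREREREREREREQXd3d3d3d3dxF3d3cAAAVVVVVVVVVERERERERERERERBd3d3d3d3d3d3d3dwAAAFVVVVVVVVREREREREREREREF3d3d3d3d3d3d3d3AAAABVVVVVVVVVVERERERERERER3d3d3d3d3d3d3d3cAAAAAVVVVVVVVVVRERERERERER3d3d3d3d3d3d3d3dwAAAAAFVVVVVVVVVEREREREREREd3d3d3d3d3d3d3d3AAAAAAVVVVVVVVVVRERERERERER3d3d3d3d3d3d3d3cAAAAABVVVVVVVVVVERERERERERHd3d3d3d3d3d3d3dwAAAAAFVVVVVVVVVURERERERERER3d3d3d3d3d3d3d3"/>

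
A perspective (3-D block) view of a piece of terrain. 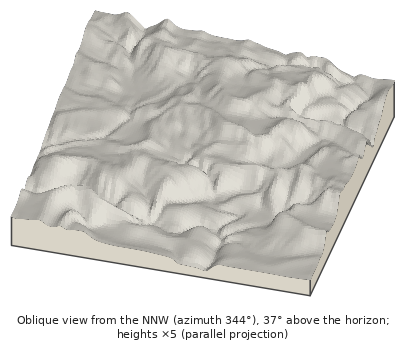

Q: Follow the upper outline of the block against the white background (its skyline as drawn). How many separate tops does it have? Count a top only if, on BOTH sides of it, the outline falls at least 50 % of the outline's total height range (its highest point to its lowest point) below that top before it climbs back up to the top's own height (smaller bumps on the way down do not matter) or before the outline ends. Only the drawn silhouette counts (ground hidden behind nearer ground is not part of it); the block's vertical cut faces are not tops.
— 0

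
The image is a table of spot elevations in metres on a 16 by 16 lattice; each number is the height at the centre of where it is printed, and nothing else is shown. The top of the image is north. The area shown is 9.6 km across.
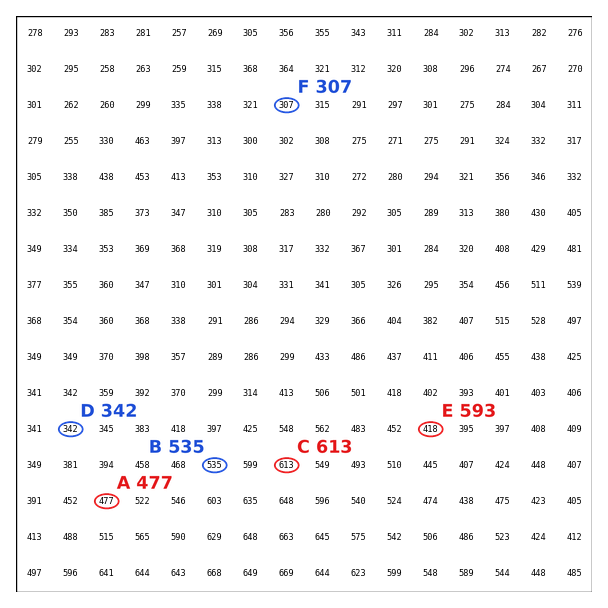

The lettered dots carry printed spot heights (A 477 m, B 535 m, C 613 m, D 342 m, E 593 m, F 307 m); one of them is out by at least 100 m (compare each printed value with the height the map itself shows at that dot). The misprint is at E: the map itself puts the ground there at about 418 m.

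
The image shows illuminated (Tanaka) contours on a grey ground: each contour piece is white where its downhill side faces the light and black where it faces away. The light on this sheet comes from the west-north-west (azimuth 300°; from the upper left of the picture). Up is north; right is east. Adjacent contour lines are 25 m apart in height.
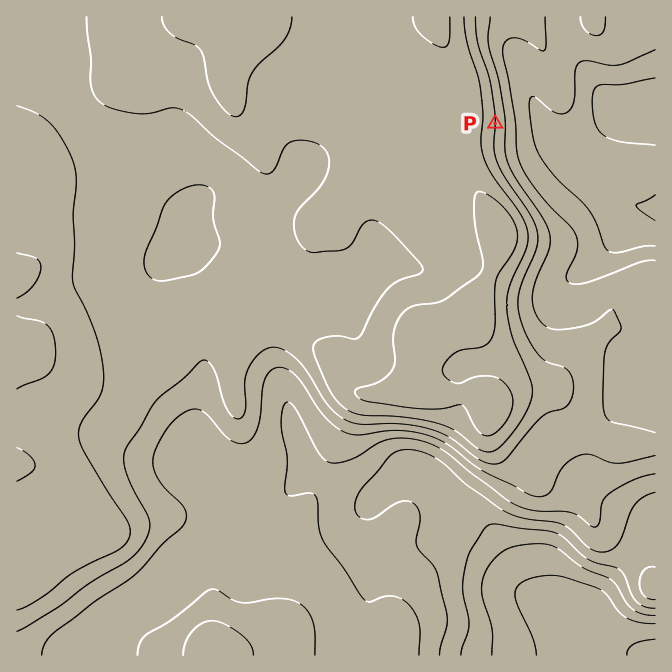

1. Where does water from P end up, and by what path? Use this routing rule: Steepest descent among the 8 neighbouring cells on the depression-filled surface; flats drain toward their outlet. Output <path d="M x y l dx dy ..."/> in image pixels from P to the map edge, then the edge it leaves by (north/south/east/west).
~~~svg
<path d="M495 123l47 0 13 14 4 1 5 0 1 2 9 0 1 2 17 0 28-29 35 0"/>
exit: east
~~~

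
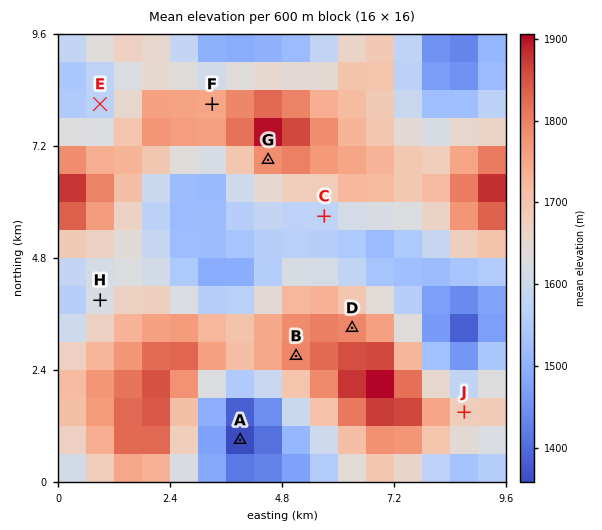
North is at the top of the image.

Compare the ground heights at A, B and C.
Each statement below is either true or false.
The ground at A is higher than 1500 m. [false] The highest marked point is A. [false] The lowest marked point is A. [true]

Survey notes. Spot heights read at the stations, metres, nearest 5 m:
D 1795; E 1570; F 1755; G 1785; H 1620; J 1685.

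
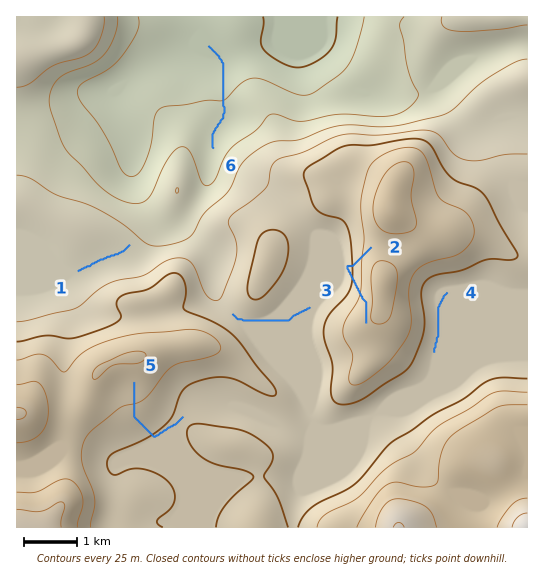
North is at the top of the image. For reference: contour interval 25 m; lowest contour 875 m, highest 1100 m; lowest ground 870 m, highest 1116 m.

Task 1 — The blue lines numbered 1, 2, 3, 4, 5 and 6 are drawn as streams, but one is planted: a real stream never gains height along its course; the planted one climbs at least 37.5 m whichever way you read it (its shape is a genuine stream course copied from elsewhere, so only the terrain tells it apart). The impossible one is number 2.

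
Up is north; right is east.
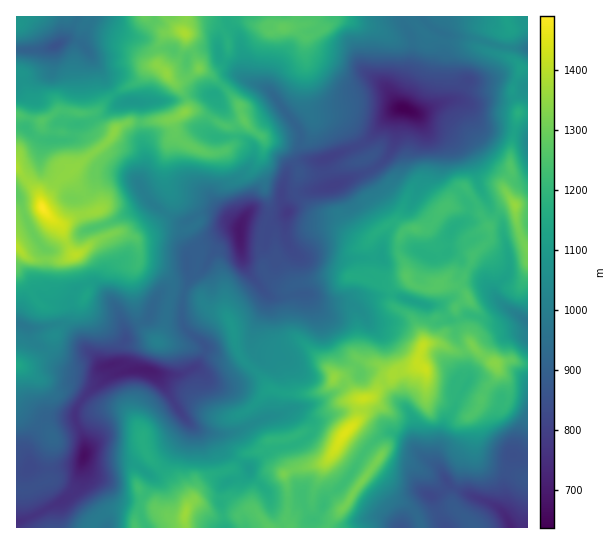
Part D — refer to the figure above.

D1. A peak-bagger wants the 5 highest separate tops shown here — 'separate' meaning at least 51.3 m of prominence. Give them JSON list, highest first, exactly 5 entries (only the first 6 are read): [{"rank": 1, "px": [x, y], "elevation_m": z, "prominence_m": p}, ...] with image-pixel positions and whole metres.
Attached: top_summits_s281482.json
[{"rank": 1, "px": [42, 207], "elevation_m": 1490, "prominence_m": 853}, {"rank": 2, "px": [345, 433], "elevation_m": 1450, "prominence_m": 492}, {"rank": 3, "px": [425, 369], "elevation_m": 1424, "prominence_m": 65}, {"rank": 4, "px": [185, 33], "elevation_m": 1384, "prominence_m": 130}, {"rank": 5, "px": [186, 513], "elevation_m": 1365, "prominence_m": 175}]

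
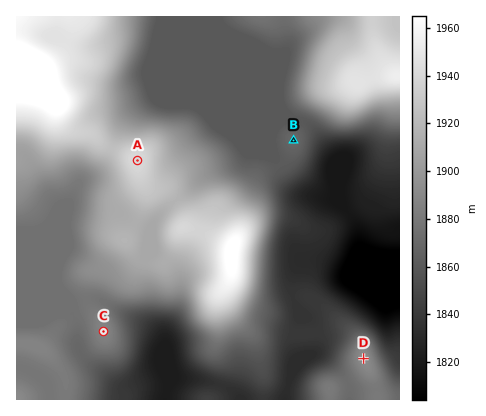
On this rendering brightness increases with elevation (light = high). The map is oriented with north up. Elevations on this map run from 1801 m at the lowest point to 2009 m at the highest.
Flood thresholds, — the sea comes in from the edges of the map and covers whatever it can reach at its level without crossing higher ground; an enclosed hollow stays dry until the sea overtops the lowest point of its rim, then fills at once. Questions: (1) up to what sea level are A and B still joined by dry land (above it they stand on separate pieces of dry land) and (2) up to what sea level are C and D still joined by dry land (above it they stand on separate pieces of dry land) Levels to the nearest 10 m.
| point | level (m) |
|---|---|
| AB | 1860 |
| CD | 1840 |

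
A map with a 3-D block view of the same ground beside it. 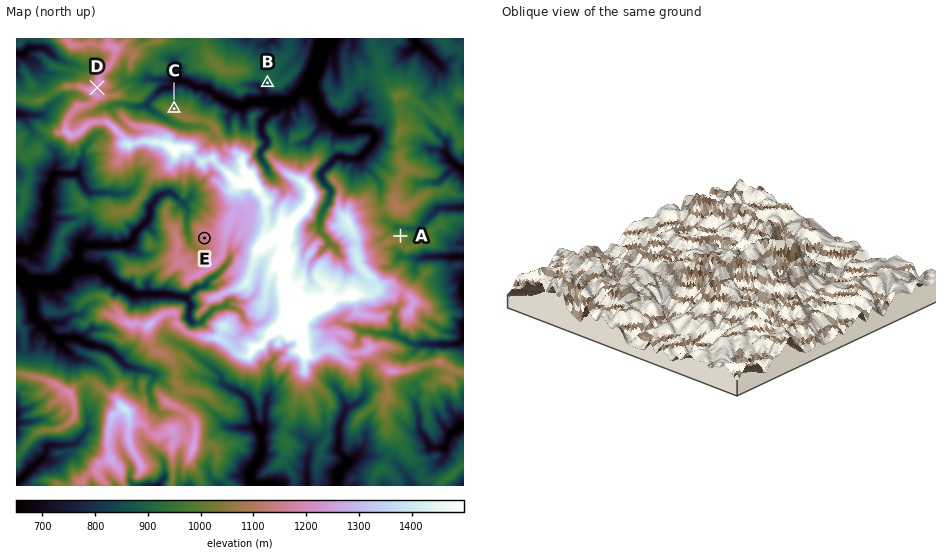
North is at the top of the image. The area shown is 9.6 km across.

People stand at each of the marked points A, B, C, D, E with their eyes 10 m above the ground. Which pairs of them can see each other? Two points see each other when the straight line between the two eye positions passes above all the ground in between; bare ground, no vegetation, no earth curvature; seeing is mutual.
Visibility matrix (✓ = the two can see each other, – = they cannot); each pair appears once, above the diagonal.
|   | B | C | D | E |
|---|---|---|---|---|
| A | – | – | – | – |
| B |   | ✓ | ✓ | – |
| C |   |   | ✓ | – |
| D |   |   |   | – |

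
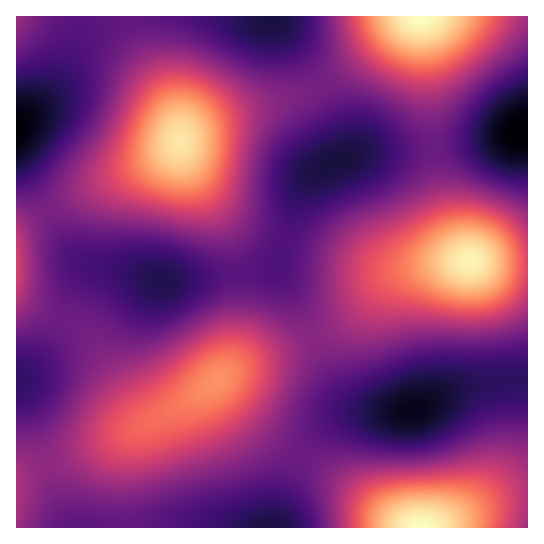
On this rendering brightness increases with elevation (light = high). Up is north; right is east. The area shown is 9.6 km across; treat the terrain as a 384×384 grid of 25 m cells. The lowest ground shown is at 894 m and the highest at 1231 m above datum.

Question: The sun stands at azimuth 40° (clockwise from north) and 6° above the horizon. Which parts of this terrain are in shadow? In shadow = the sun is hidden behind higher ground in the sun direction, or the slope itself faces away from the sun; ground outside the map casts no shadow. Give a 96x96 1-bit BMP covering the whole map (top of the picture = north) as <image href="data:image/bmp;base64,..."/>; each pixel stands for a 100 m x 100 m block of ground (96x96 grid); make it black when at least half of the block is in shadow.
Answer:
<image width="96" height="96" href="data:image/bmp;base64,Qk2+BAAAAAAAAD4AAAAoAAAAYAAAAGAAAAABAAEAAAAAAIAEAAATCwAAEwsAAAIAAAAAAAAA////AAAAAAAAAAAAAAAB/+AAAAAAAAAAAAAA/4AAAAAAAAAAAAAA/gAAAAAAAAAAAAAAcAAAAAAAAAAAAAAAAAAAAAAAAAAAAAAAAAAAAAAAAAAAAAAAAAAAAAAAAAAAAAAAAAAAAAAAAAAAAAAAAAAAAAAAAAAAAAAAAAAAAAAAAAAAAAAAAAAAAAAAAAAAAAAAAAAAAAAAAAAAAAAAAAAAAAAAAAAAAAAAAAAAAAAAAAAAAAAAAAAAAAAAAAAAAAAAAAAAAAAAAAAAAAAAAAAAAAAAAAAAAAAAAAAAAAAAAAAAAAAAAAAAAAAAAAAAAAAAAAAAAAAAAAAAAAAAAAAAAAAAAAAAAAAAAAAAAAAAAAAAAAAAAAAAAAAAAAAAAAAAAAAAAAAAAAAAAAAAAAAAAAAAAAAAAAAAAAAAAAAAAAAAAAAAAAAAAAAAAAAAAAAAAAHwAAAAAAAAAAAAAAP8AAAAAAAAAAAAAAP/AAAAAAAAAAAAAAf/wAAAAAAAAAAAAAP/8AAAAAAAAAAAAAP/+AAAAAAAAAAAAAP//AAAAAAAAAAAAAP//wAAAAAAAAAAAAP//4AAAAAAAAAAAAH//4AAAAAAAAAAAAH//8AAAAAAAAAAAAD//8AAAAAAAAAAAAD//8AAAAAAAAAAAAD//4AAAAAAAAAAAAB//4AAAAAAAAAAAAA//wAAAAAAAAAAAAA//gAAAAAAAAAAAAAf/AAAAAAAAAAAAAAP+AAAAAAAAAAAAAAH4AAAAAAAAAAAAAAAAAAAAAAAAAAAAAAAAAAAAAP8AAAAAAAAAAAAAD//AAAAAAAAAAAAAP//wAAAAAAAAAAAAf//4AAAAAAAAAAAAf//4AAAAAAAAAAAAf//4AAAAAAAAAAAAf//4AAAAAAAAAAAAf//4AAAAAAAAAAAAP//4AAAAAAAAAAAAH//wAAAAAAAAAAAAH//wAAAAAAAAAAAAD//gAAAAAAAAAAAAB//gAAAAAAAAAAAAA//AAAAAAAAAAAAAA/+AAAAAAAAAAAAAAf8AAAAAAAAAAAAAAP8AAAAAAAAAAAAAAHwAAAAAAAAAAAAAADgAAAAAAAAAAAAAAAAAAAAAAAAAAAAAAAAAAAAAAAAAAAAAAAAAAAAAAAAAAAAAAAAAAAAAAAAAAAAAAAAAAAADwAAAAAAAAAAAAAAH+AAAAAAAAAAAAAAP/AAAAAAAAAAAAAAP/wAAAAAAAAAAAAAP/4AAAAAAAAAAAAAP/8AAAAAAAAAAAAAP/+AAAAAAAAAAAAAP//AAAAAAAAAAAAAP//gAAAAAAAAAAAAP//wAAAAAAAAAAAAP//wAAAAAAAAAAAAP//4AAAAAAAAAAAAP//4AAAAAAAAAAAAP//4AAAAAAAAAAAAP//8AAAAAAAAAAAAP//4AAAAAAAAAAAAf//4AAAAAAAAAAAAf//4AAAAAAAAAAAAf//wAAAAAAAAAAAAf//gAAAAAAAAAAAAf//AAAAAAAAAAAAAf/8AAAAAAAAAAAAAf/4AAAAAAAAAAAAAf/gAAAA="/>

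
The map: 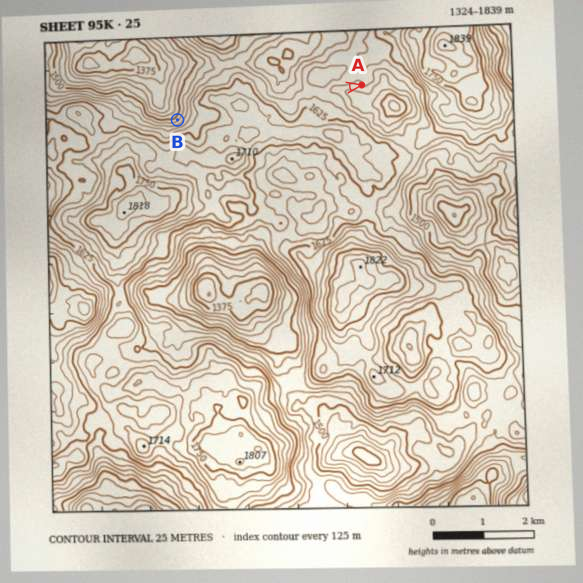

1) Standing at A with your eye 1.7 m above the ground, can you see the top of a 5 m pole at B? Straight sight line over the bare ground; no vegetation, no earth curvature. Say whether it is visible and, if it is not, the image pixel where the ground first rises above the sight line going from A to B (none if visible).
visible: false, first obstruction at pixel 334 90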